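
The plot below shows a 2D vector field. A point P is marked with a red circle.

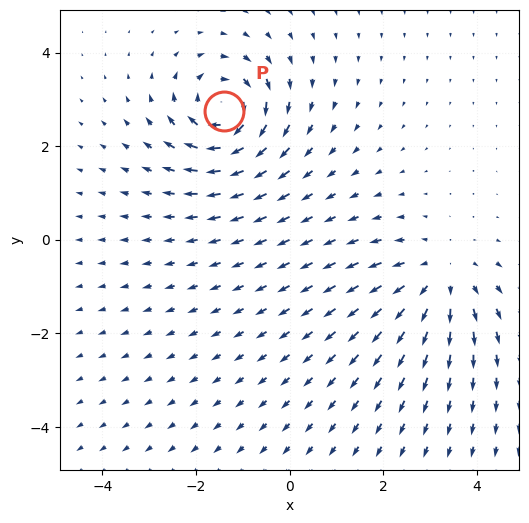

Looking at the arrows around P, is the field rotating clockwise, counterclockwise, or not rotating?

clockwise

Near P at (-1.4, 2.7) the arrows circulate clockwise. The curl (z-component) there is about -6; negative curl means clockwise rotation.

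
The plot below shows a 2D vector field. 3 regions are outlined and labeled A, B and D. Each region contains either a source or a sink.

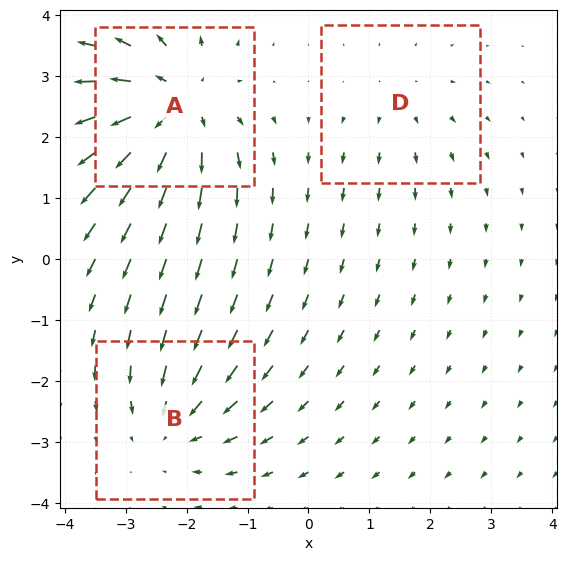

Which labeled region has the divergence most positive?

A

Divergence at each region's feature centre — A: about +5, B: about -3, D: about +2. Region A is most positive.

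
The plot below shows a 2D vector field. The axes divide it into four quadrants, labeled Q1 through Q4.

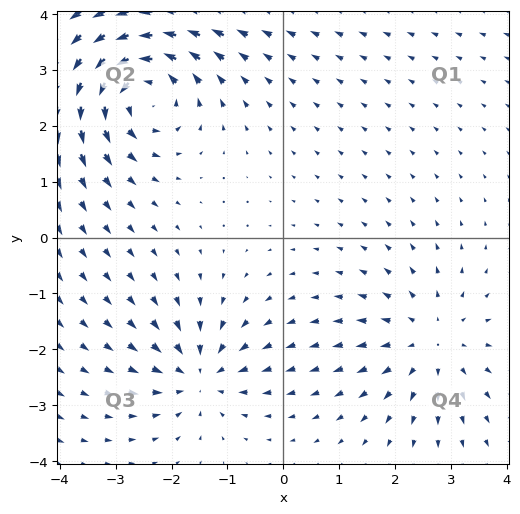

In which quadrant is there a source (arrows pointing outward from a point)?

The source sits at approximately (2.7, -1.9), which lies in quadrant Q4. The divergence there is about +3, positive as expected for a source.

Q4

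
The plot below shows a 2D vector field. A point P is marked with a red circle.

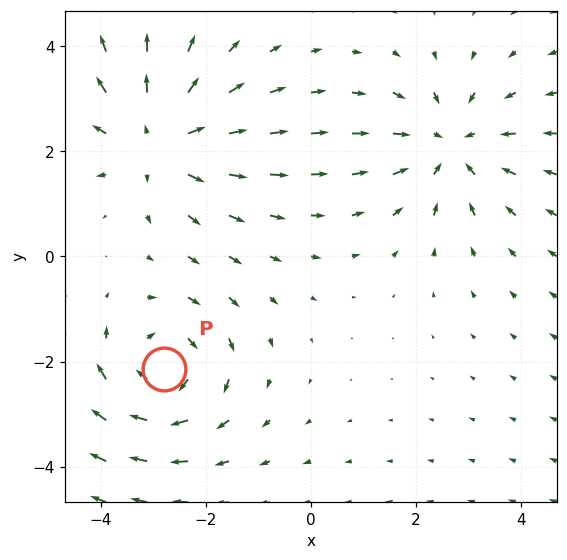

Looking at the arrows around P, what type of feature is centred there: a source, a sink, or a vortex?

vortex

At P (-2.8, -2.1) the arrows circulate clockwise. Divergence ≈0, curl about -4 — near-zero divergence with nonzero curl is a vortex.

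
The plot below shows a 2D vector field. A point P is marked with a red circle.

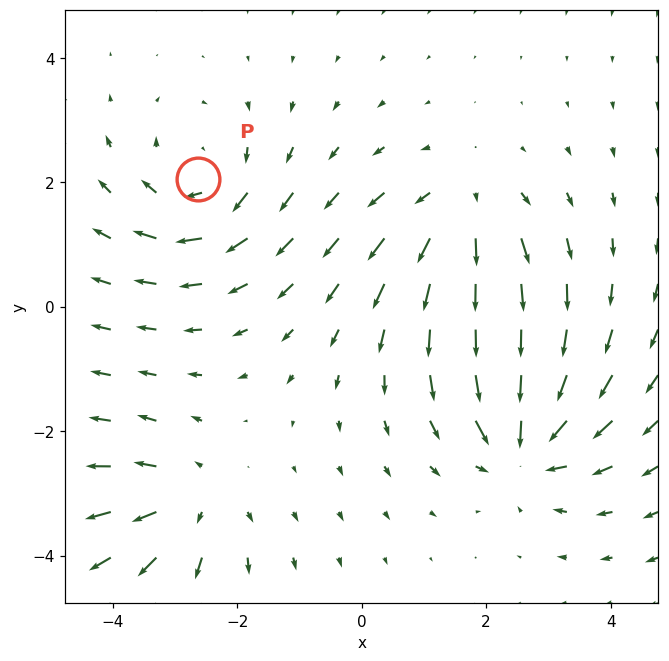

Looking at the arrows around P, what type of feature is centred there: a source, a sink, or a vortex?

At P (-2.6, 2.1) the arrows circulate clockwise. Divergence ≈0, curl about -4 — near-zero divergence with nonzero curl is a vortex.

vortex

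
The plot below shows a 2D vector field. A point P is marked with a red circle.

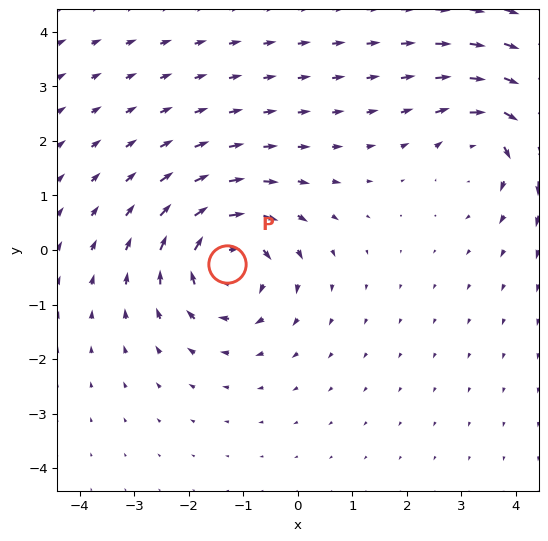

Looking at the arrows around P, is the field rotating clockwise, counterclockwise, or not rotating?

clockwise

Near P at (-1.3, -0.2) the arrows circulate clockwise. The curl (z-component) there is about -4; negative curl means clockwise rotation.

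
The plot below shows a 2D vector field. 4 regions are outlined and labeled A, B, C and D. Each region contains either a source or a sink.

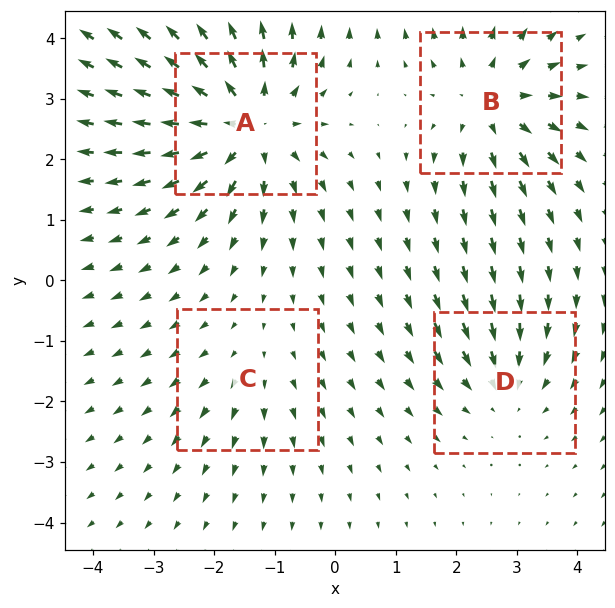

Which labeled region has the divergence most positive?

Divergence at each region's feature centre — A: about +7, B: about +5, C: about +2, D: about -3. Region A is most positive.

A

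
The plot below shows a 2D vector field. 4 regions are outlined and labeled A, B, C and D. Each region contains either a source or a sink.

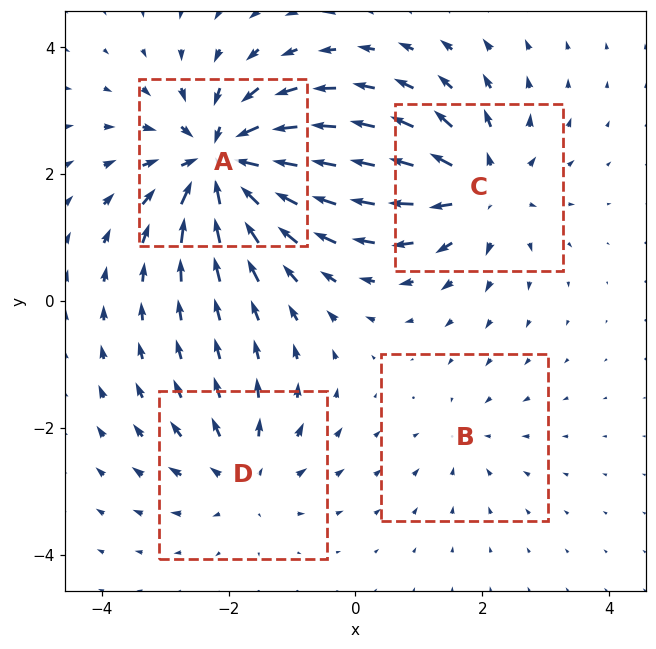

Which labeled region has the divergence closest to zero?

B

Divergence at each region's feature centre — A: about -8, B: about -2, C: about +6, D: about +4. Region B is closest to zero.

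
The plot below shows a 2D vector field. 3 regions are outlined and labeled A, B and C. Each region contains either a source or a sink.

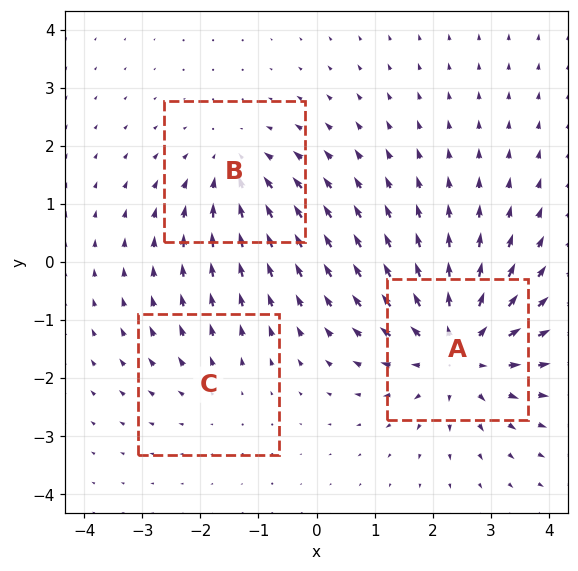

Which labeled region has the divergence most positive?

A

Divergence at each region's feature centre — A: about +5, B: about -3, C: about +2. Region A is most positive.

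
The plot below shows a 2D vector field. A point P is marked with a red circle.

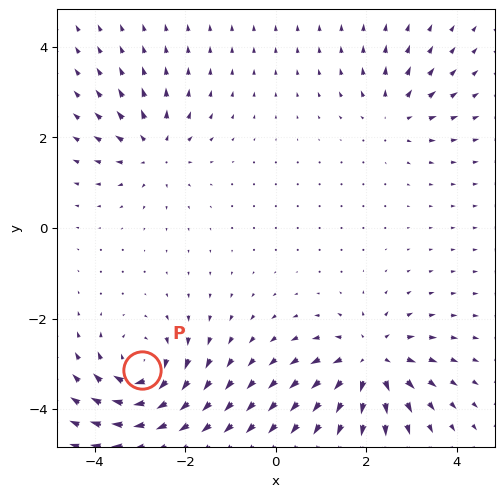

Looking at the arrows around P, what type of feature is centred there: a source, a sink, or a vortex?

At P (-3.0, -3.1) the arrows circulate clockwise. Divergence ≈0, curl about -6 — near-zero divergence with nonzero curl is a vortex.

vortex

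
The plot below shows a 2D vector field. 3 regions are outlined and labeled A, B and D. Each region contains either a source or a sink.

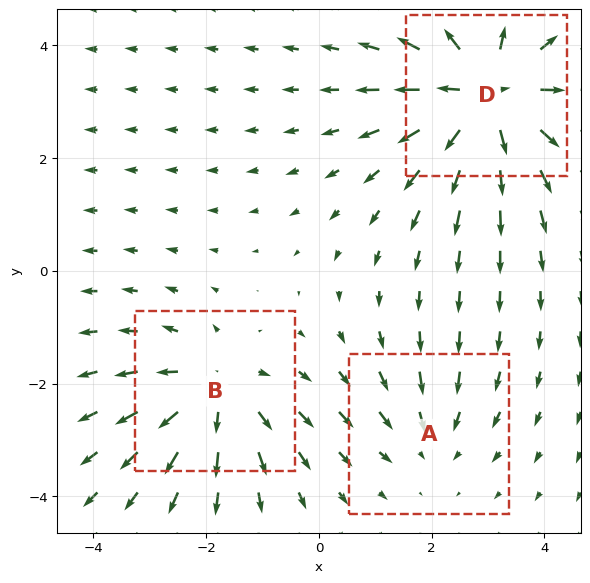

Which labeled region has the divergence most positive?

Divergence at each region's feature centre — A: about -2, B: about +3, D: about +5. Region D is most positive.

D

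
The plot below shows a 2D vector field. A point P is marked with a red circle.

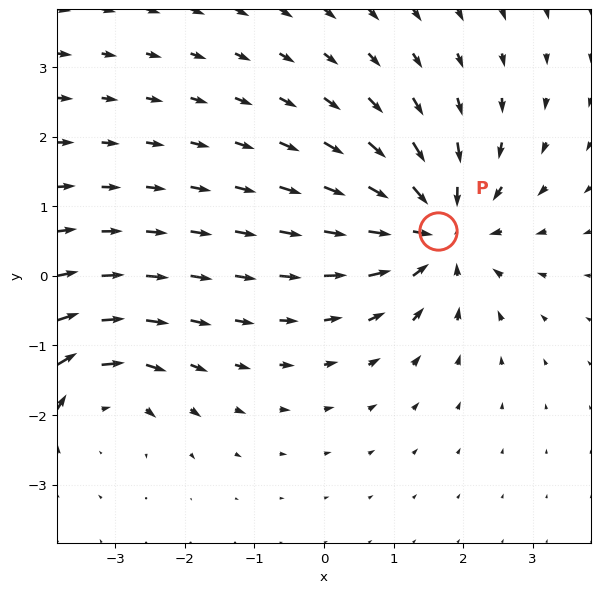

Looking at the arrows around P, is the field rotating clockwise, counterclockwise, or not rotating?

Near P at (1.6, 0.6) the arrows show no circulation. The curl there is ≈0.

not rotating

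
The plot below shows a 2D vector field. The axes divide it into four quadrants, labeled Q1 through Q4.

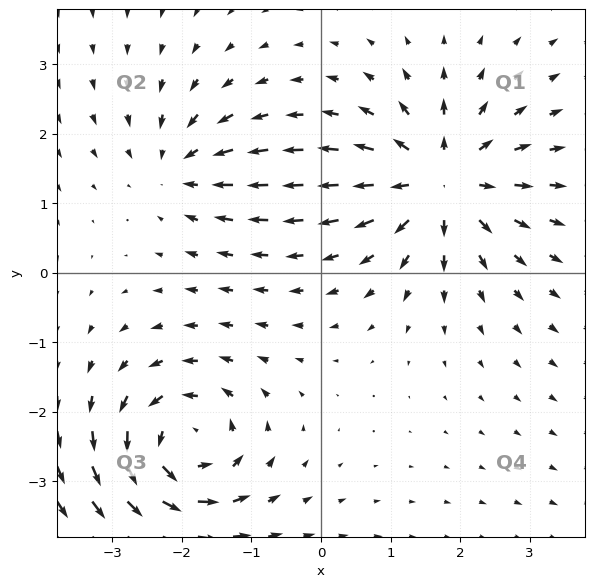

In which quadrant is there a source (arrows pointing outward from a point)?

Q1

The source sits at approximately (1.7, 1.3), which lies in quadrant Q1. The divergence there is about +6, positive as expected for a source.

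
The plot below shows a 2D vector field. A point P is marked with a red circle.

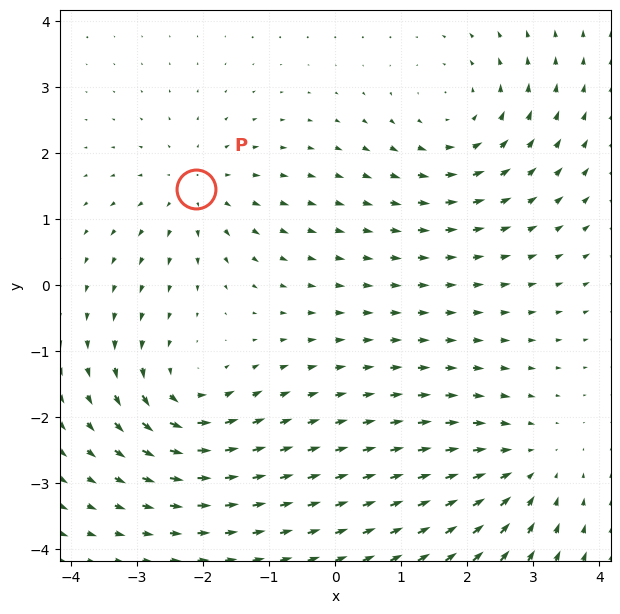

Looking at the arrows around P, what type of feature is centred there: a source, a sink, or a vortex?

source

At P (-2.1, 1.4) the arrows spread outward. Divergence about +3, curl ≈0 — positive divergence with near-zero curl is a source.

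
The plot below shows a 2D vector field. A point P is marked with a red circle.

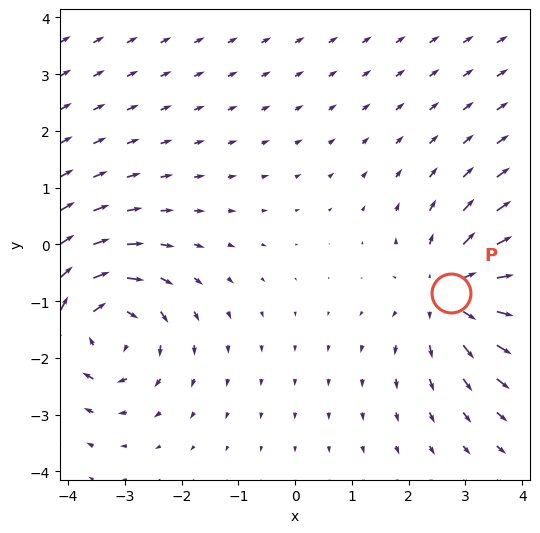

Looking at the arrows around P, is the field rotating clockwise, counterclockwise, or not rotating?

Near P at (2.8, -0.8) the arrows show no circulation. The curl there is ≈0.

not rotating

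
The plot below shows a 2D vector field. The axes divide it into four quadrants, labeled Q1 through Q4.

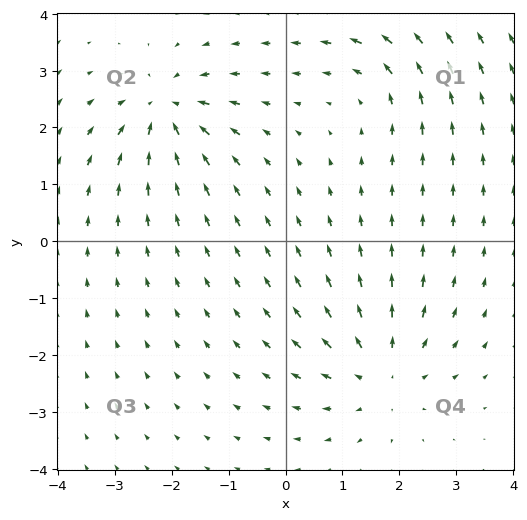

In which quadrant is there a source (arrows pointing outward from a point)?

The source sits at approximately (1.7, -2.3), which lies in quadrant Q4. The divergence there is about +4, positive as expected for a source.

Q4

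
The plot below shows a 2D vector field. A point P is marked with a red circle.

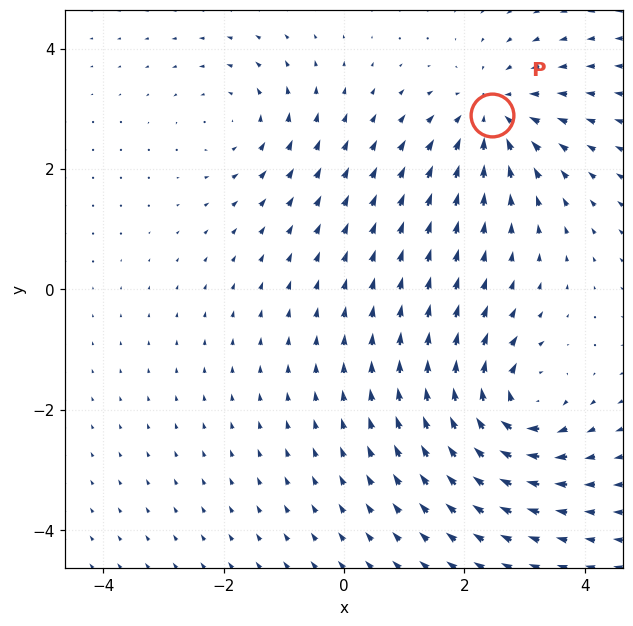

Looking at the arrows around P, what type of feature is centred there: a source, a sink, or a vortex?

At P (2.5, 2.9) the arrows converge inward. Divergence about -4, curl ≈0 — negative divergence with near-zero curl is a sink.

sink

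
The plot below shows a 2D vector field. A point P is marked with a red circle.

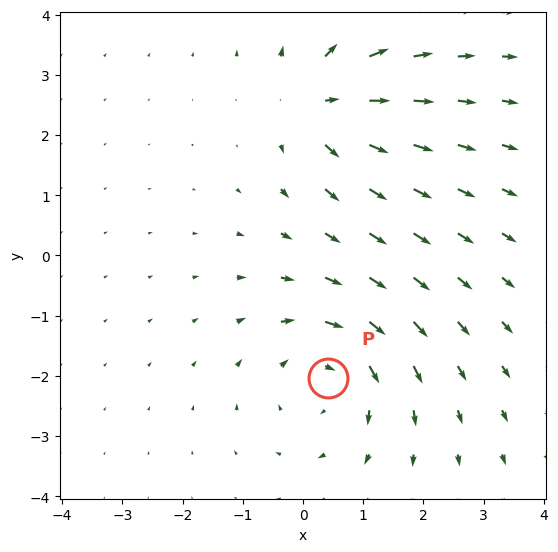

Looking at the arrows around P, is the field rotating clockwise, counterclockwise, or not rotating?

Near P at (0.4, -2.0) the arrows circulate clockwise. The curl (z-component) there is about -3; negative curl means clockwise rotation.

clockwise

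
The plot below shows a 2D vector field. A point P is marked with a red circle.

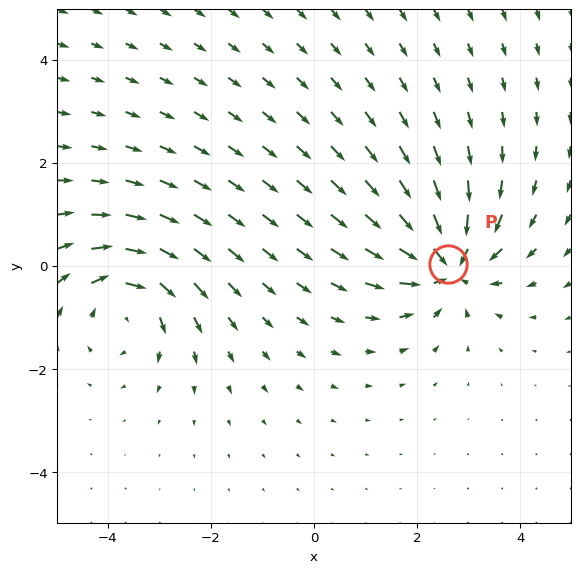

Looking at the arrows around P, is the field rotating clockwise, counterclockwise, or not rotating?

Near P at (2.6, 0.0) the arrows show no circulation. The curl there is ≈0.

not rotating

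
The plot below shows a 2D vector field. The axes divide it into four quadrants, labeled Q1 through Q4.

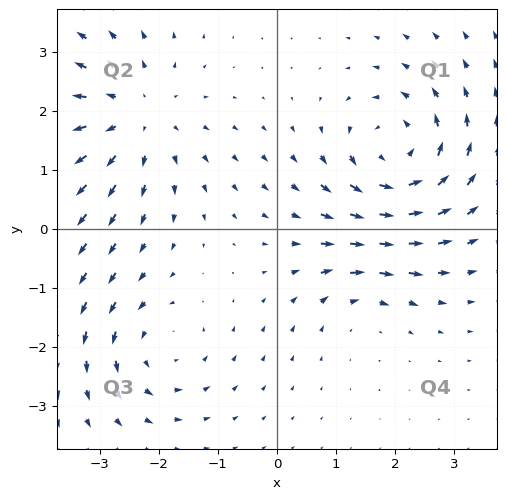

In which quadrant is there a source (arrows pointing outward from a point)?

Q2

The source sits at approximately (-2.4, 1.9), which lies in quadrant Q2. The divergence there is about +4, positive as expected for a source.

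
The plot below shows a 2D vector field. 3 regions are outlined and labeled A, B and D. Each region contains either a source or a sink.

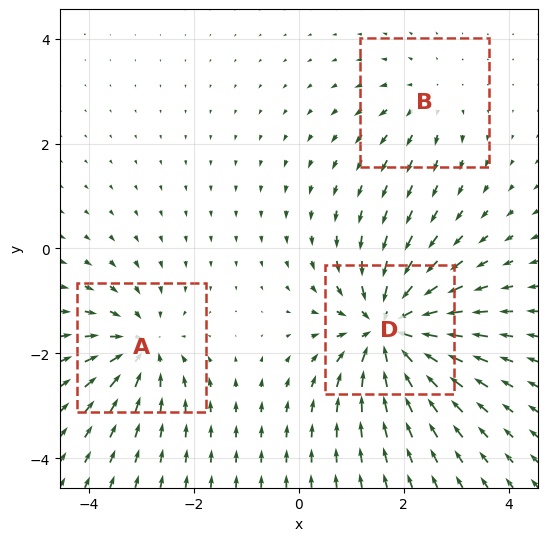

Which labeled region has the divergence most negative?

D

Divergence at each region's feature centre — A: about -4, B: about +2, D: about -6. Region D is most negative.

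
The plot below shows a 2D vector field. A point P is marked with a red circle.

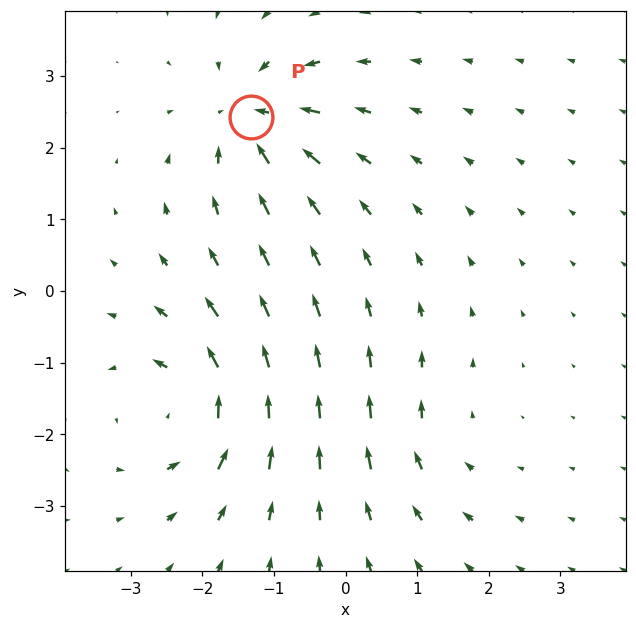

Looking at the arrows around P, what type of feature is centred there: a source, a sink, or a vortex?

sink

At P (-1.3, 2.4) the arrows converge inward. Divergence about -6, curl ≈0 — negative divergence with near-zero curl is a sink.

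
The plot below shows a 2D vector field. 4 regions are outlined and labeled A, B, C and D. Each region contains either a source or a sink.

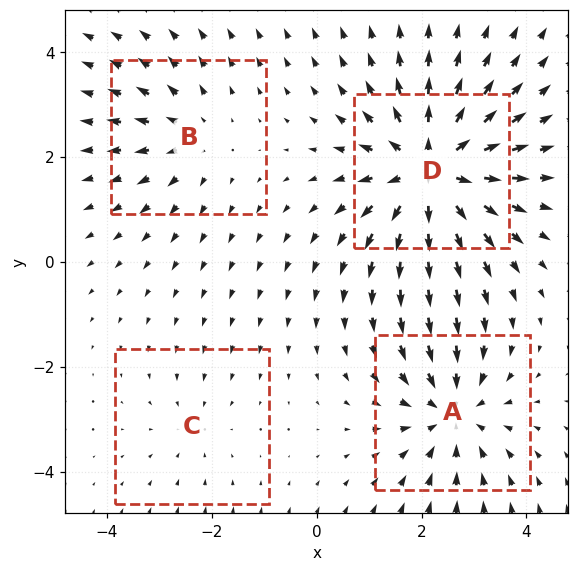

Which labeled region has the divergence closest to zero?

C

Divergence at each region's feature centre — A: about -5, B: about +3, C: about -2, D: about +7. Region C is closest to zero.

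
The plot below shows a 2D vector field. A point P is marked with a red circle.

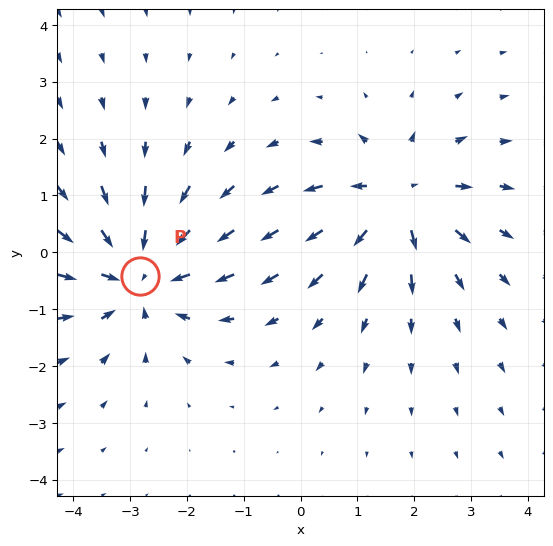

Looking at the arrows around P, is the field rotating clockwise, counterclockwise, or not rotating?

Near P at (-2.8, -0.4) the arrows show no circulation. The curl there is ≈0.

not rotating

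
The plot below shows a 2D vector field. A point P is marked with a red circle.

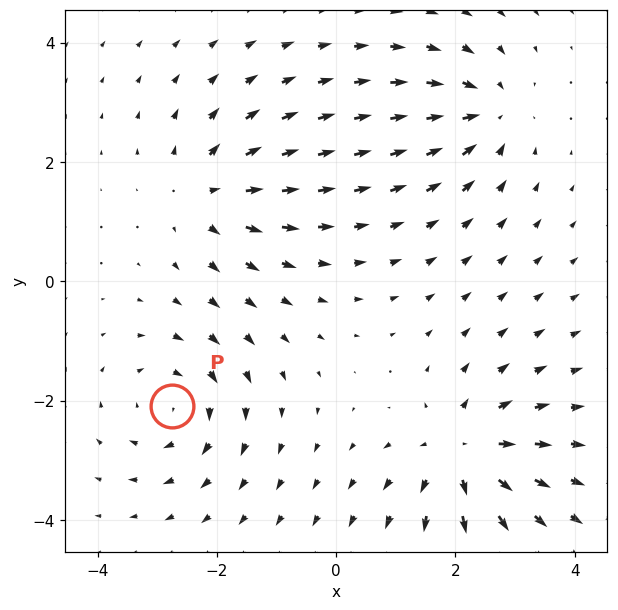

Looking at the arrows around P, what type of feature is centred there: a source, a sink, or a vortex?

At P (-2.8, -2.1) the arrows circulate clockwise. Divergence ≈0, curl about -4 — near-zero divergence with nonzero curl is a vortex.

vortex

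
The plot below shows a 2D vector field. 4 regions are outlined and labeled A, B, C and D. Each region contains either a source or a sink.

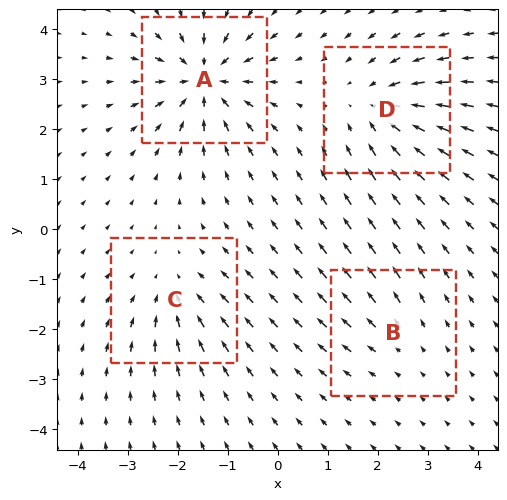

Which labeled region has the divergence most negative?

Divergence at each region's feature centre — A: about -8, B: about +2, C: about -4, D: about -5. Region A is most negative.

A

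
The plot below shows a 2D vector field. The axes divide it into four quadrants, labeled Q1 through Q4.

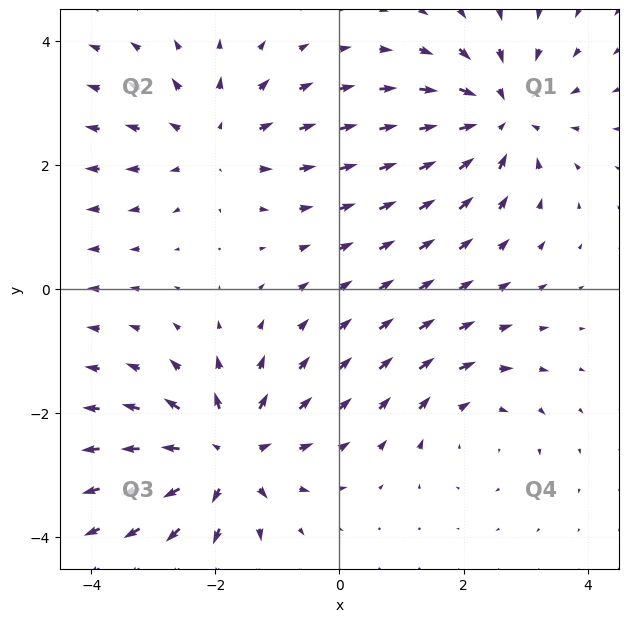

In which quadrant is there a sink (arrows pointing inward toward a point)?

The sink sits at approximately (2.6, 2.8), which lies in quadrant Q1. The divergence there is about -4, negative as expected for a sink.

Q1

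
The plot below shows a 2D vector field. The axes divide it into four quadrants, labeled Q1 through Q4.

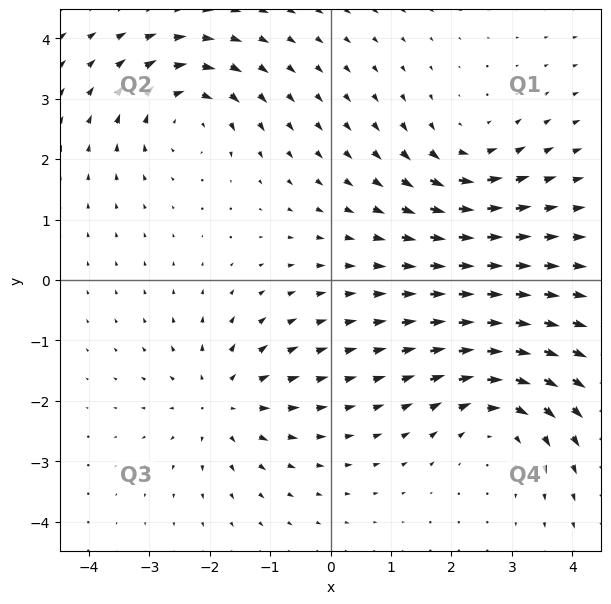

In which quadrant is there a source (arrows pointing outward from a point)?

The source sits at approximately (-1.8, -2.0), which lies in quadrant Q3. The divergence there is about +3, positive as expected for a source.

Q3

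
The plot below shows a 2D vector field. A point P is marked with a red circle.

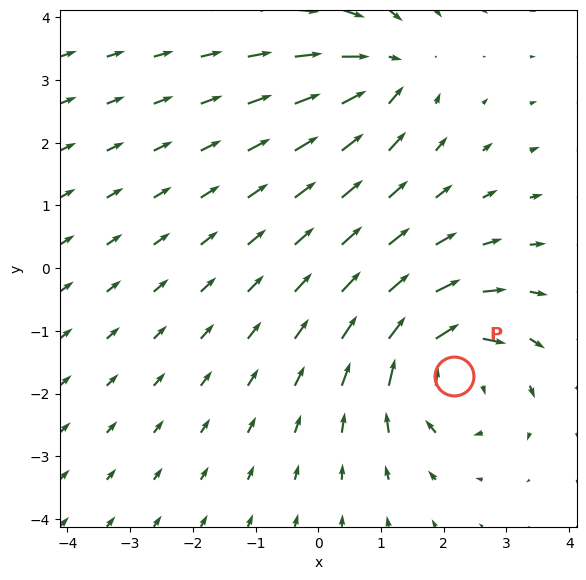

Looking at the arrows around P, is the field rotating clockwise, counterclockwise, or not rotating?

clockwise

Near P at (2.2, -1.7) the arrows circulate clockwise. The curl (z-component) there is about -5; negative curl means clockwise rotation.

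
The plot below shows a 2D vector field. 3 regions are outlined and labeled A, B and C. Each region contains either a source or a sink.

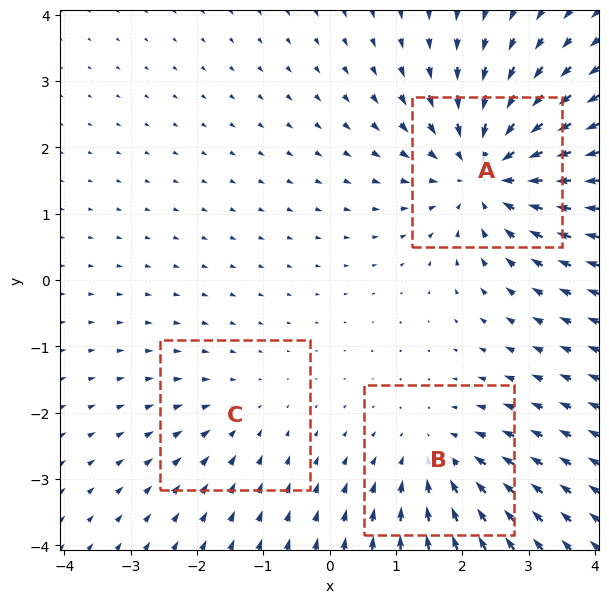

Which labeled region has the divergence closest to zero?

C

Divergence at each region's feature centre — A: about -5, B: about -3, C: about -2. Region C is closest to zero.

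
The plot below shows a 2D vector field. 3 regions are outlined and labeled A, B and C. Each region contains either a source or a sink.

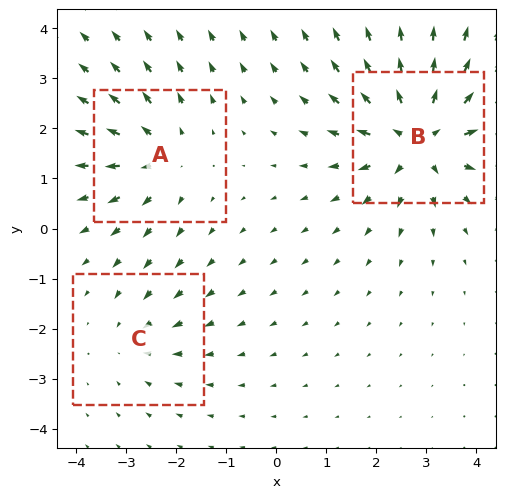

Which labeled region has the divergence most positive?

B

Divergence at each region's feature centre — A: about +3, B: about +5, C: about -2. Region B is most positive.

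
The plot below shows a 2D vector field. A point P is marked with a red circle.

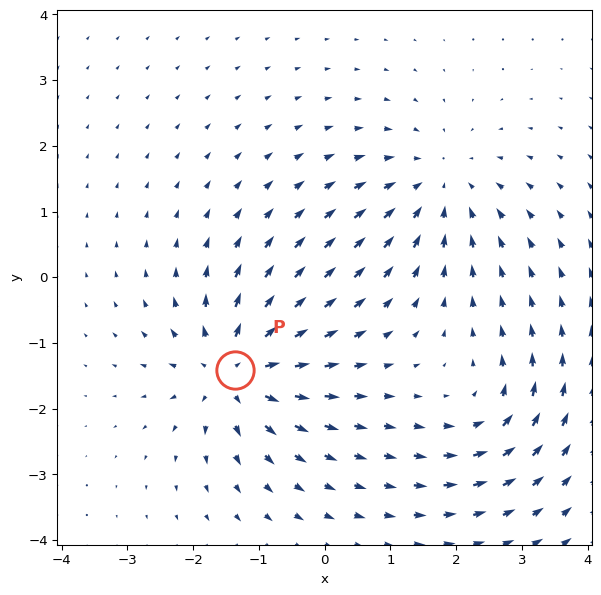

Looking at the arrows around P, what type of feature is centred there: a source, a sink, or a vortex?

At P (-1.4, -1.4) the arrows spread outward. Divergence about +6, curl ≈0 — positive divergence with near-zero curl is a source.

source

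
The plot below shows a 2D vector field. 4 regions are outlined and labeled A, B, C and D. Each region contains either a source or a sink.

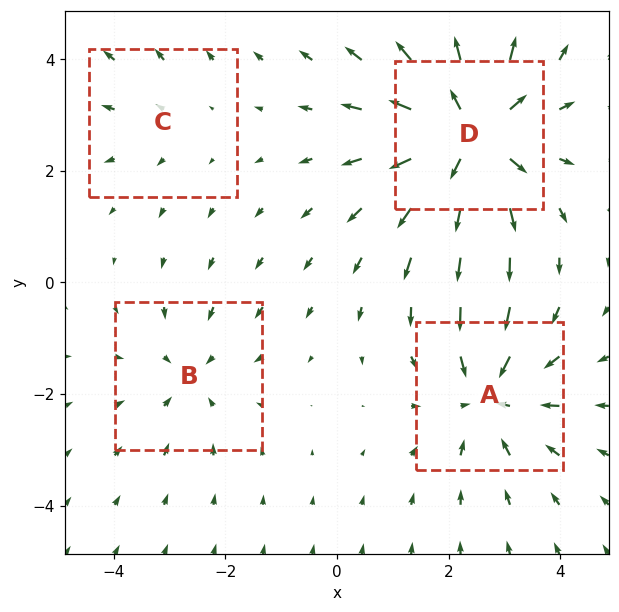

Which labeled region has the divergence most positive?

Divergence at each region's feature centre — A: about -5, B: about -3, C: about +2, D: about +7. Region D is most positive.

D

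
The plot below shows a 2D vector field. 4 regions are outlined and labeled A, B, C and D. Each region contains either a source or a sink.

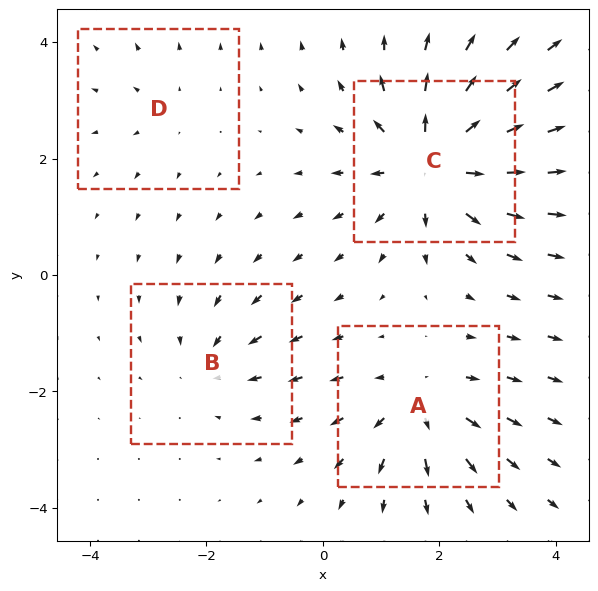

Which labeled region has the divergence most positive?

C

Divergence at each region's feature centre — A: about +5, B: about -3, C: about +7, D: about +2. Region C is most positive.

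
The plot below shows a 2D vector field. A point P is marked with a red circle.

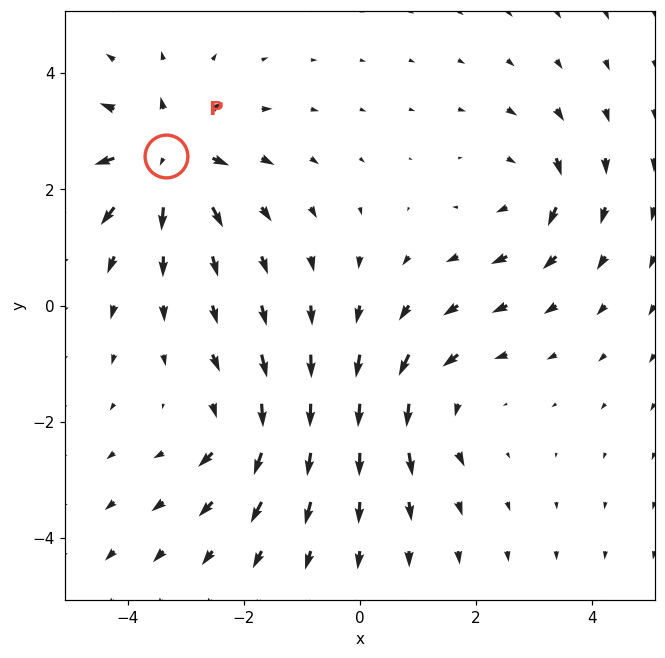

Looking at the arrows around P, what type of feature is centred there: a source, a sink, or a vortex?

At P (-3.3, 2.6) the arrows spread outward. Divergence about +5, curl ≈0 — positive divergence with near-zero curl is a source.

source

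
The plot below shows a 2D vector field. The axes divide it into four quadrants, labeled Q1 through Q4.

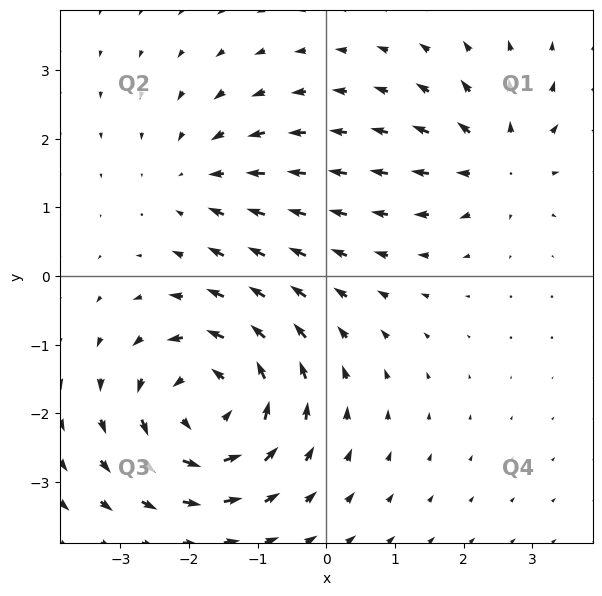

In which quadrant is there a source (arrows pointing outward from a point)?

The source sits at approximately (2.5, 1.7), which lies in quadrant Q1. The divergence there is about +3, positive as expected for a source.

Q1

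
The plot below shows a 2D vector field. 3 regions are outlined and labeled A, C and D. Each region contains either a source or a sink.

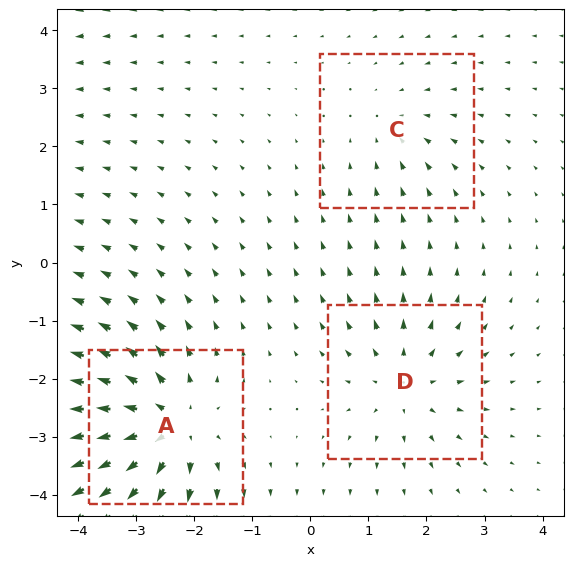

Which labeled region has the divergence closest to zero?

Divergence at each region's feature centre — A: about +6, C: about -2, D: about +4. Region C is closest to zero.

C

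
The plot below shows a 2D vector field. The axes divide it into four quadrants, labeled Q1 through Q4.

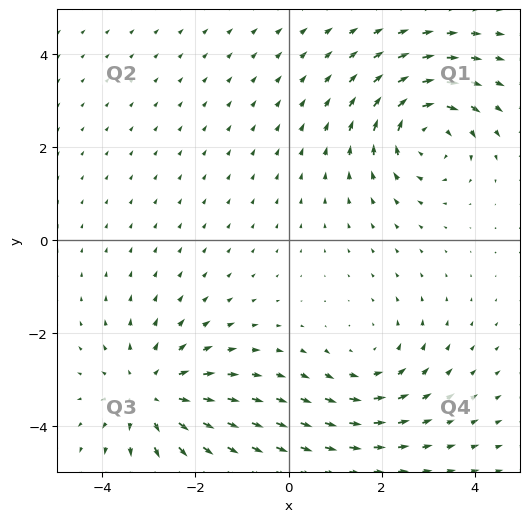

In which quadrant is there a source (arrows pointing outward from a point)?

The source sits at approximately (-2.9, -3.3), which lies in quadrant Q3. The divergence there is about +3, positive as expected for a source.

Q3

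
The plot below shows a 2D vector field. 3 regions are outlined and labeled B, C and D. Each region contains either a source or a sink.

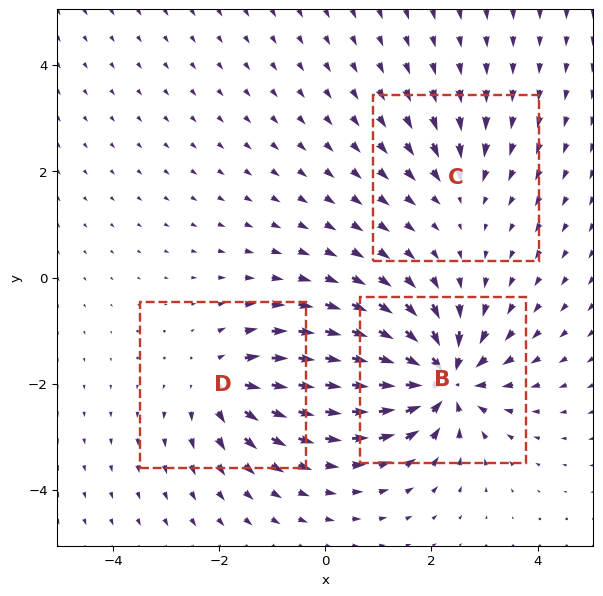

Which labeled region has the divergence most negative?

Divergence at each region's feature centre — B: about -6, C: about -2, D: about +4. Region B is most negative.

B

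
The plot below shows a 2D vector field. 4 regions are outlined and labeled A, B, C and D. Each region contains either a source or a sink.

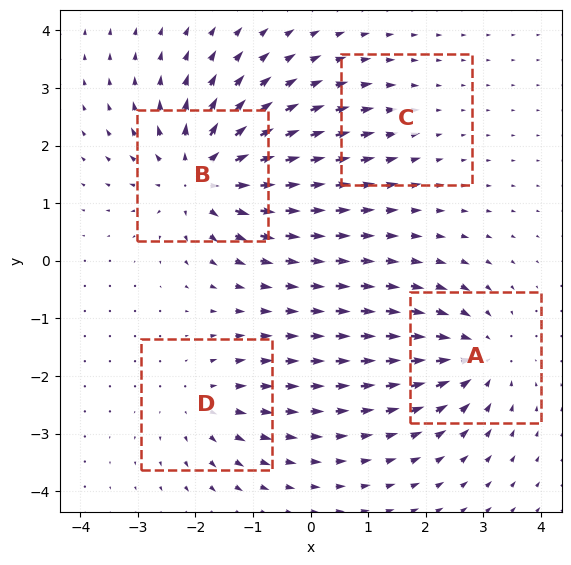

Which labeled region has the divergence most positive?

B

Divergence at each region's feature centre — A: about -5, B: about +7, C: about -2, D: about +4. Region B is most positive.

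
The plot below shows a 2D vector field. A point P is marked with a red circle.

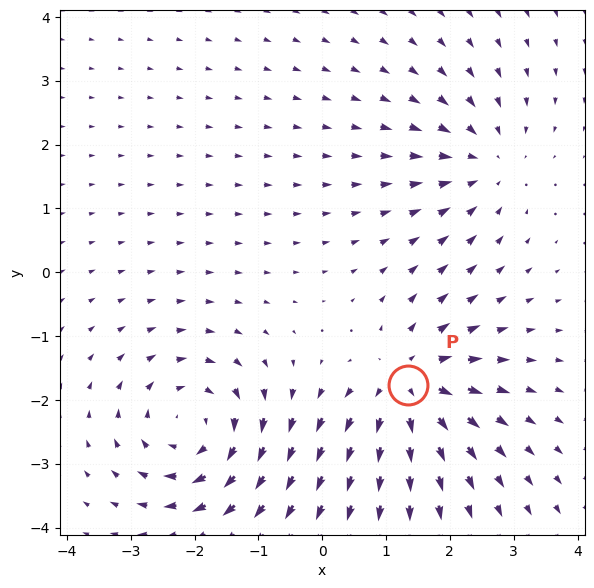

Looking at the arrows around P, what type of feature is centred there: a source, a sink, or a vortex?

source

At P (1.4, -1.8) the arrows spread outward. Divergence about +5, curl ≈0 — positive divergence with near-zero curl is a source.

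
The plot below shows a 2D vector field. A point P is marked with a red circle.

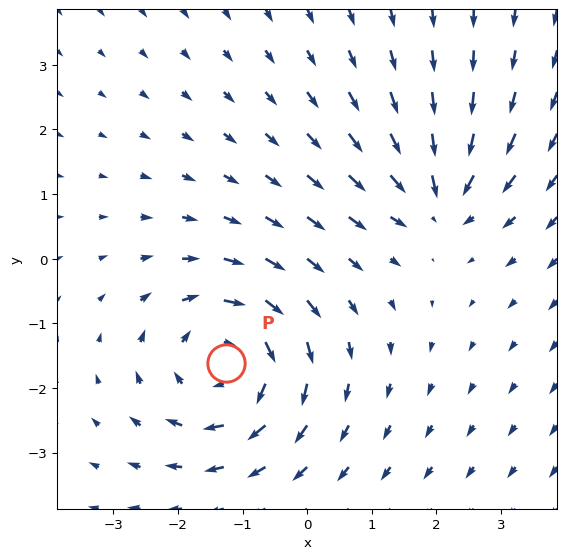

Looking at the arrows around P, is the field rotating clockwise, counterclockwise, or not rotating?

Near P at (-1.2, -1.6) the arrows circulate clockwise. The curl (z-component) there is about -4; negative curl means clockwise rotation.

clockwise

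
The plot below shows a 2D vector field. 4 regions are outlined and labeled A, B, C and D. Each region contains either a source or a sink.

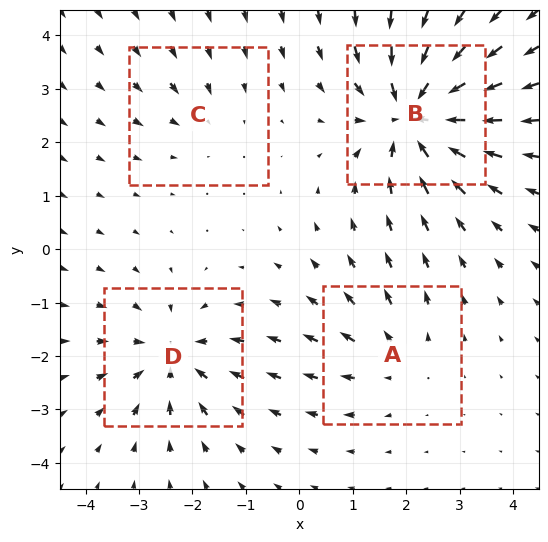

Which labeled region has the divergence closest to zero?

C

Divergence at each region's feature centre — A: about +3, B: about -7, C: about -2, D: about -5. Region C is closest to zero.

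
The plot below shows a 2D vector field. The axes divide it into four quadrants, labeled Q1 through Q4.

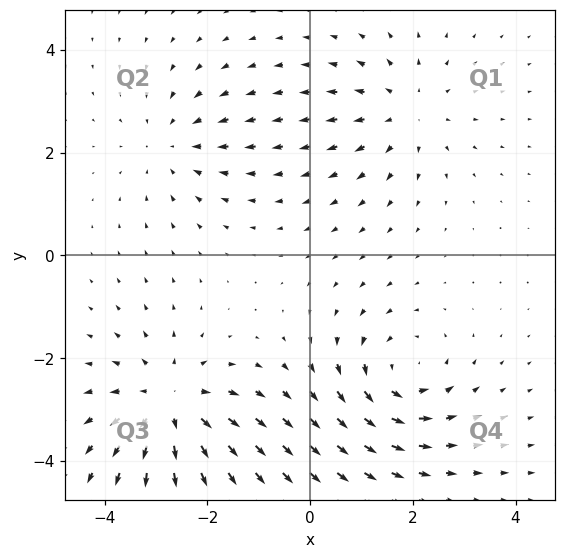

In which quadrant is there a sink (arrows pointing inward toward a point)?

The sink sits at approximately (-2.7, 2.2), which lies in quadrant Q2. The divergence there is about -3, negative as expected for a sink.

Q2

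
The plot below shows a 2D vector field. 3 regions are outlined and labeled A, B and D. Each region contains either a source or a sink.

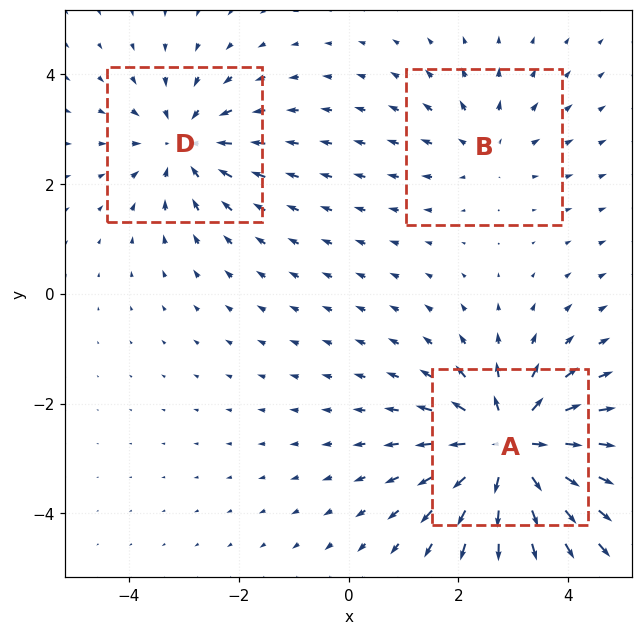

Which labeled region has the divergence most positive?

A

Divergence at each region's feature centre — A: about +5, B: about +2, D: about -3. Region A is most positive.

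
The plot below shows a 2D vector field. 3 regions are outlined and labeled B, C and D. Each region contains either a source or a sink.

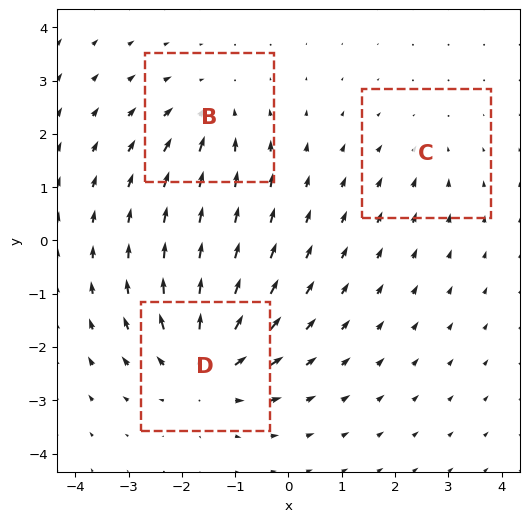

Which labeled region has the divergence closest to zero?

Divergence at each region's feature centre — B: about -3, C: about -2, D: about +5. Region C is closest to zero.

C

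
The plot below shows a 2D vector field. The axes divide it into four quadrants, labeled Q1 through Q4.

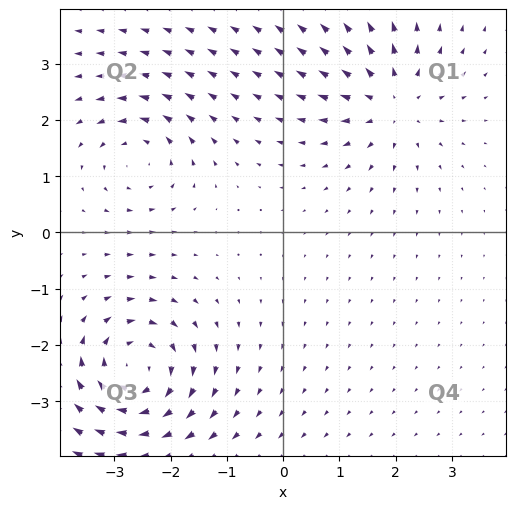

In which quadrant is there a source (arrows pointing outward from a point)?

Q1

The source sits at approximately (1.9, 2.3), which lies in quadrant Q1. The divergence there is about +4, positive as expected for a source.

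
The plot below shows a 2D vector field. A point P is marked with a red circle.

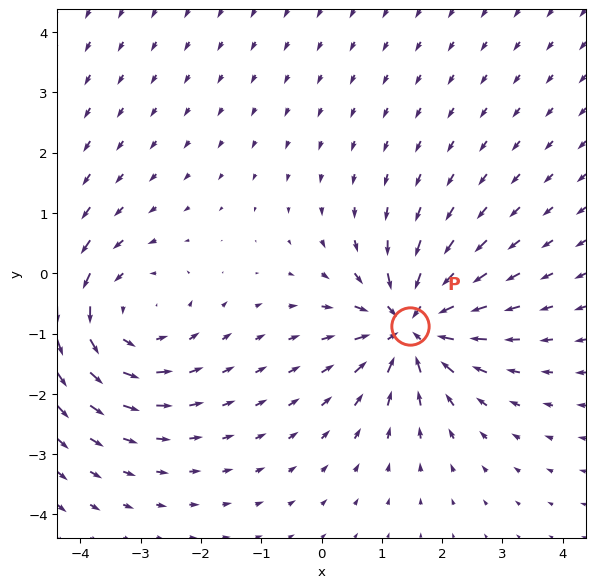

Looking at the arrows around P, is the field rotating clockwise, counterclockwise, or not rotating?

not rotating

Near P at (1.5, -0.9) the arrows show no circulation. The curl there is ≈0.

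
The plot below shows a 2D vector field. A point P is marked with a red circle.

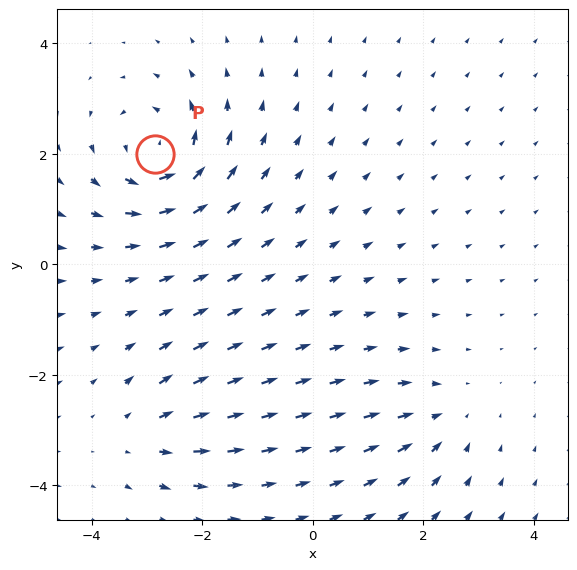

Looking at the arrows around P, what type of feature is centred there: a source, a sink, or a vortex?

At P (-2.8, 2.0) the arrows circulate counterclockwise. Divergence ≈0, curl about +6 — near-zero divergence with nonzero curl is a vortex.

vortex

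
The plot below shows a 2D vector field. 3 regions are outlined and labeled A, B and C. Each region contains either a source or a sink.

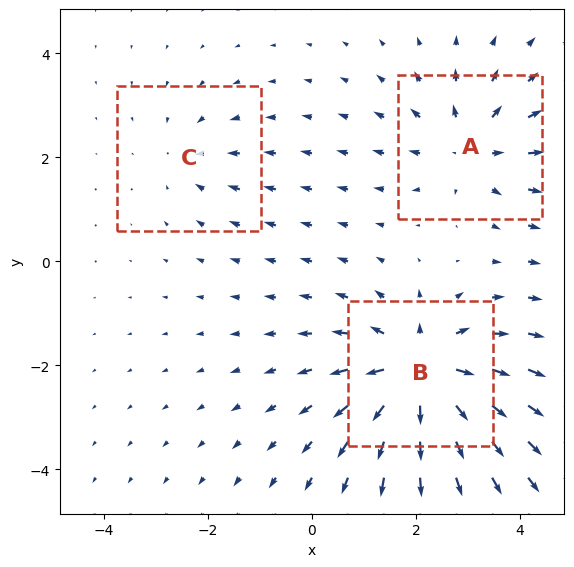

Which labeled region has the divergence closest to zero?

C

Divergence at each region's feature centre — A: about +3, B: about +5, C: about -2. Region C is closest to zero.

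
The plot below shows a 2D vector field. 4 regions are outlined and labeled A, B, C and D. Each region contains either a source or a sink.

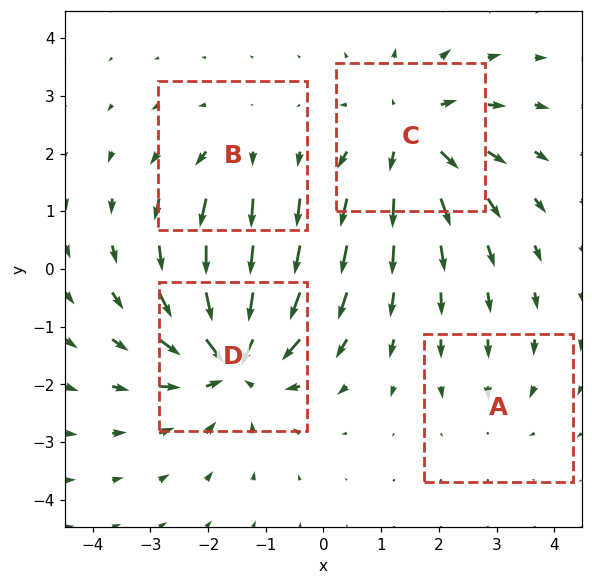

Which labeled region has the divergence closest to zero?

A

Divergence at each region's feature centre — A: about -2, B: about +3, C: about +5, D: about -7. Region A is closest to zero.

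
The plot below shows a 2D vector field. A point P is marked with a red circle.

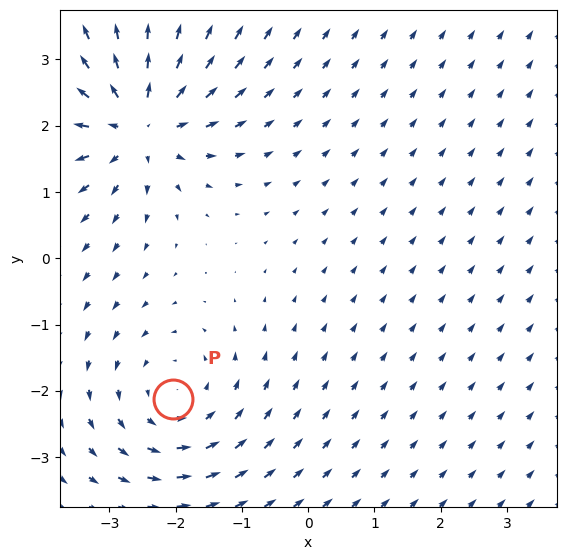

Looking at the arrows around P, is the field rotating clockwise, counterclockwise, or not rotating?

counterclockwise

Near P at (-2.0, -2.1) the arrows circulate counterclockwise. The curl (z-component) there is about +3; positive curl means counterclockwise rotation.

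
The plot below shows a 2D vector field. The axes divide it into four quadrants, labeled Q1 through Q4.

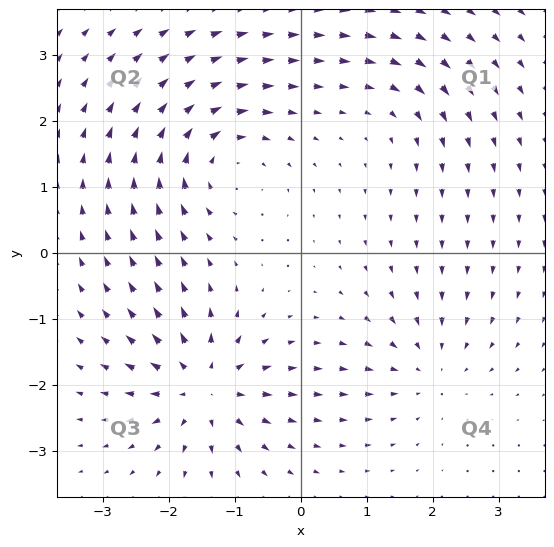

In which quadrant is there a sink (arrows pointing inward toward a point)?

The sink sits at approximately (2.0, -1.7), which lies in quadrant Q4. The divergence there is about -4, negative as expected for a sink.

Q4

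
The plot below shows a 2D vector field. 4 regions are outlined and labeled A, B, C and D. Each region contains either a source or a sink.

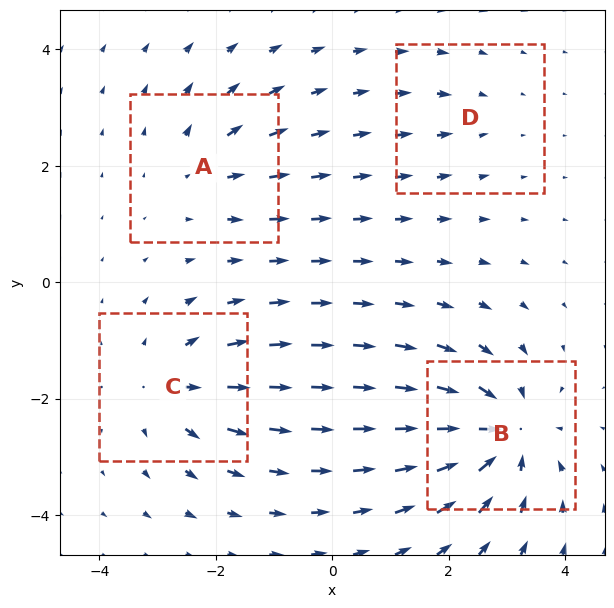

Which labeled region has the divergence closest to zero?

Divergence at each region's feature centre — A: about +4, B: about -7, C: about +5, D: about -2. Region D is closest to zero.

D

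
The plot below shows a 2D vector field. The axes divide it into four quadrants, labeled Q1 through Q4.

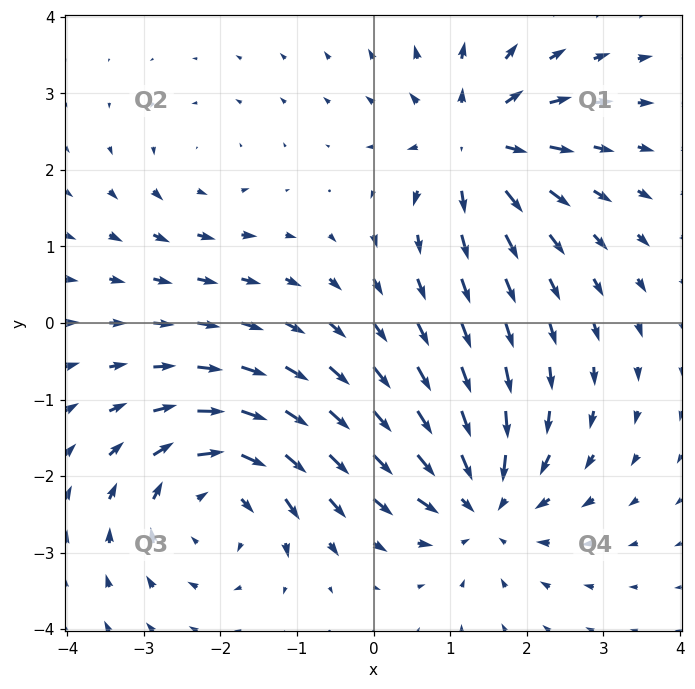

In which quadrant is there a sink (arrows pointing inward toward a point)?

Q4

The sink sits at approximately (1.4, -2.3), which lies in quadrant Q4. The divergence there is about -5, negative as expected for a sink.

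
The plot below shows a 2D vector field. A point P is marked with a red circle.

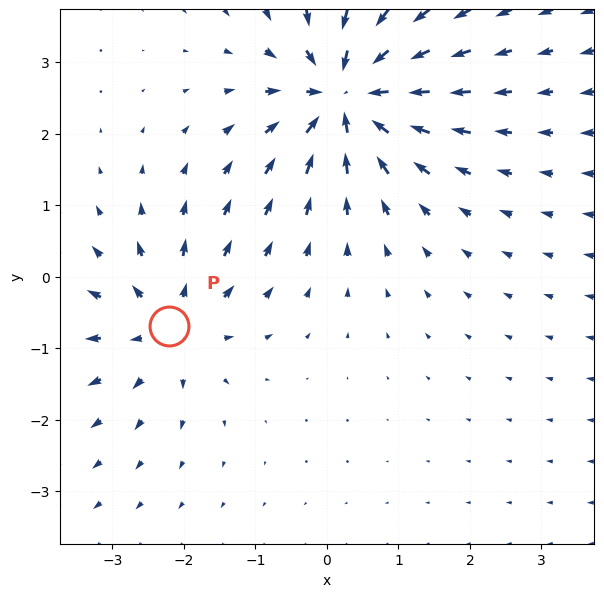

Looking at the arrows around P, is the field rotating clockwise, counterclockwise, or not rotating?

not rotating

Near P at (-2.2, -0.7) the arrows show no circulation. The curl there is ≈0.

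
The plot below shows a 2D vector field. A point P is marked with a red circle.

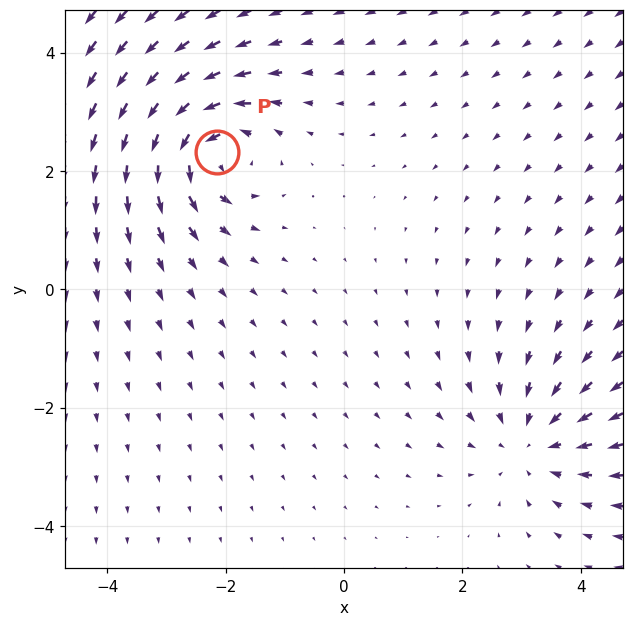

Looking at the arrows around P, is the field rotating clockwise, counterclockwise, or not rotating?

Near P at (-2.1, 2.3) the arrows circulate counterclockwise. The curl (z-component) there is about +5; positive curl means counterclockwise rotation.

counterclockwise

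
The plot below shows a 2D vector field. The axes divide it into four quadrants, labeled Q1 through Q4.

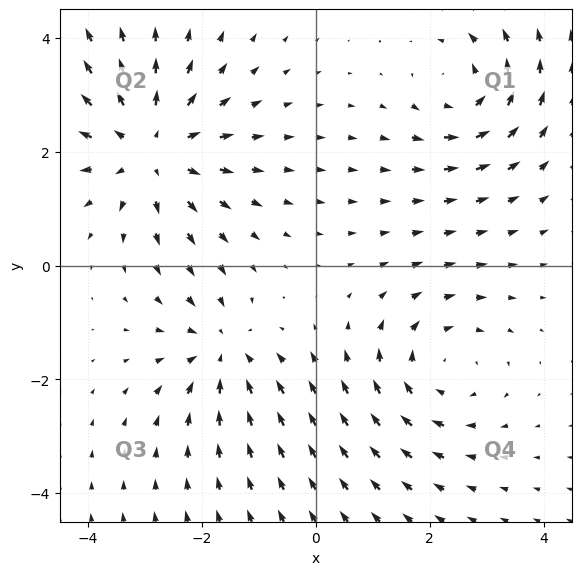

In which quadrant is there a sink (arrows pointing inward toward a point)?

Q3

The sink sits at approximately (-1.6, -1.5), which lies in quadrant Q3. The divergence there is about -3, negative as expected for a sink.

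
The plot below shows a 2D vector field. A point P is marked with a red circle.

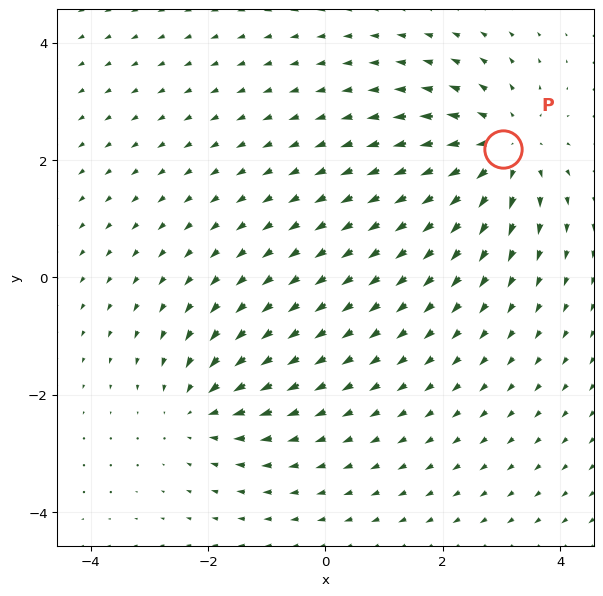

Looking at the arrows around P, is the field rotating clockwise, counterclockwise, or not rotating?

Near P at (3.0, 2.2) the arrows show no circulation. The curl there is ≈0.

not rotating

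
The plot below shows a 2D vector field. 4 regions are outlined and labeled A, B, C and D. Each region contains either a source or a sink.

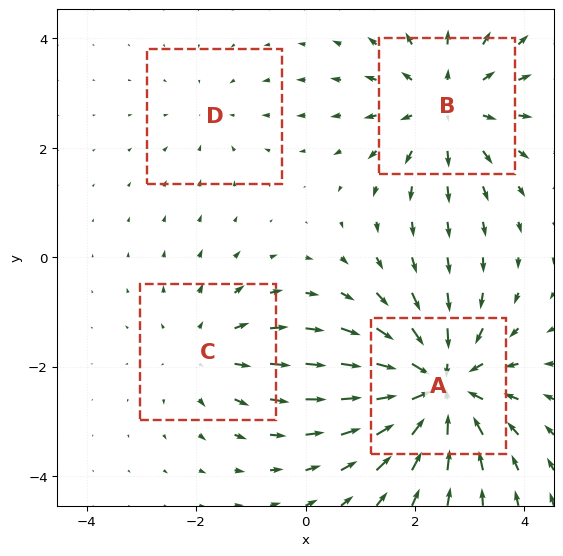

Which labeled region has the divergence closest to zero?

Divergence at each region's feature centre — A: about -7, B: about +5, C: about +3, D: about -2. Region D is closest to zero.

D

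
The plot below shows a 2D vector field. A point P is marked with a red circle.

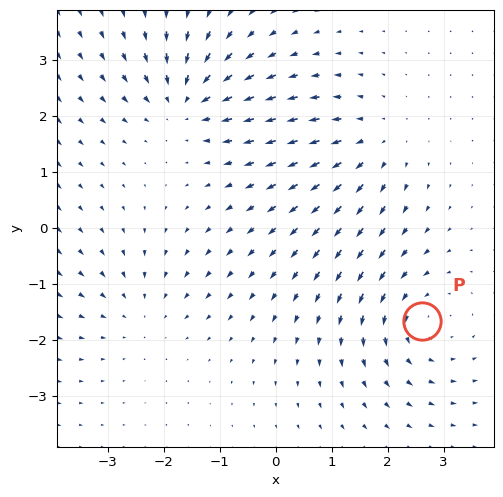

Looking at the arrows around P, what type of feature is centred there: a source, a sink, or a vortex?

At P (2.6, -1.7) the arrows circulate counterclockwise. Divergence ≈0, curl about +4 — near-zero divergence with nonzero curl is a vortex.

vortex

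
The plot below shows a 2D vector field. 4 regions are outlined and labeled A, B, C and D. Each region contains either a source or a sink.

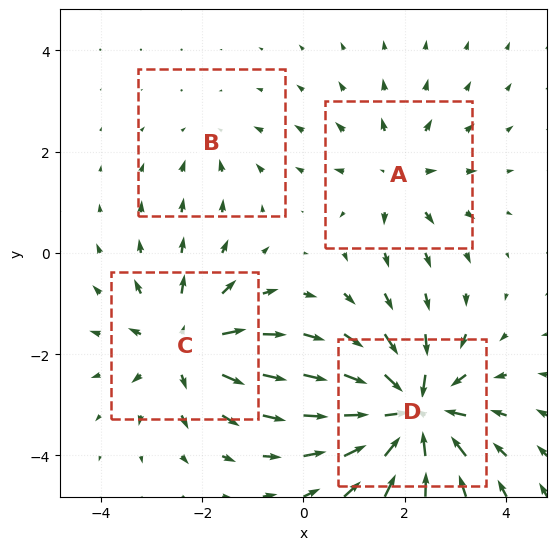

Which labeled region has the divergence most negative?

D

Divergence at each region's feature centre — A: about +4, B: about -2, C: about +5, D: about -8. Region D is most negative.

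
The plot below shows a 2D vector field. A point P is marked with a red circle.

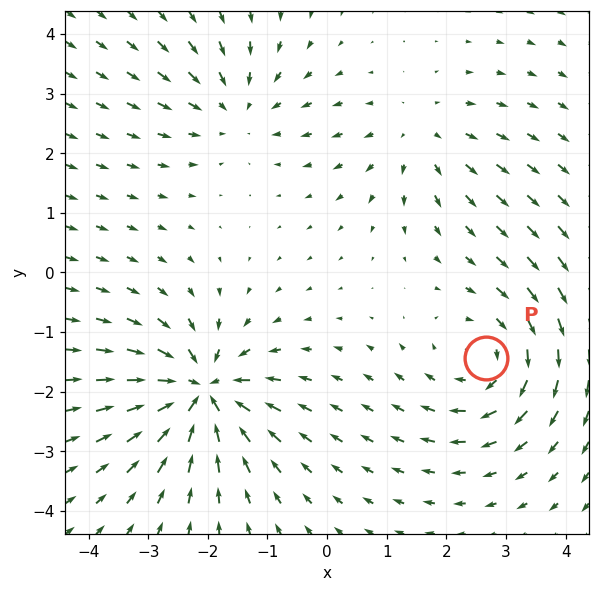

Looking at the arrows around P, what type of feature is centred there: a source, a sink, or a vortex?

At P (2.7, -1.4) the arrows circulate clockwise. Divergence ≈0, curl about -4 — near-zero divergence with nonzero curl is a vortex.

vortex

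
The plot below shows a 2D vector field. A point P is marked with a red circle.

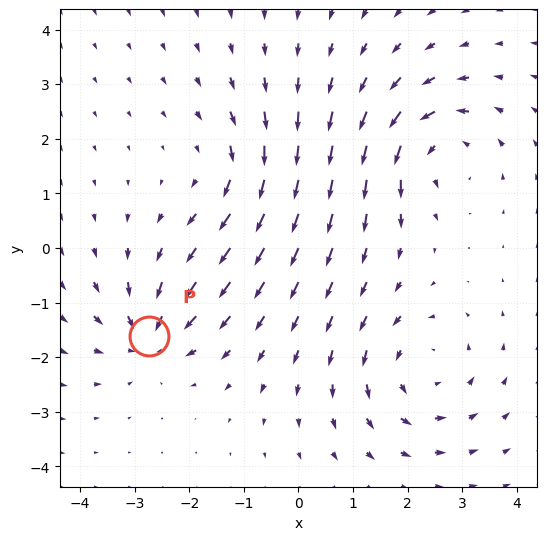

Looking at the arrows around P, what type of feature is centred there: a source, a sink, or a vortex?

At P (-2.7, -1.6) the arrows converge inward. Divergence about -4, curl ≈0 — negative divergence with near-zero curl is a sink.

sink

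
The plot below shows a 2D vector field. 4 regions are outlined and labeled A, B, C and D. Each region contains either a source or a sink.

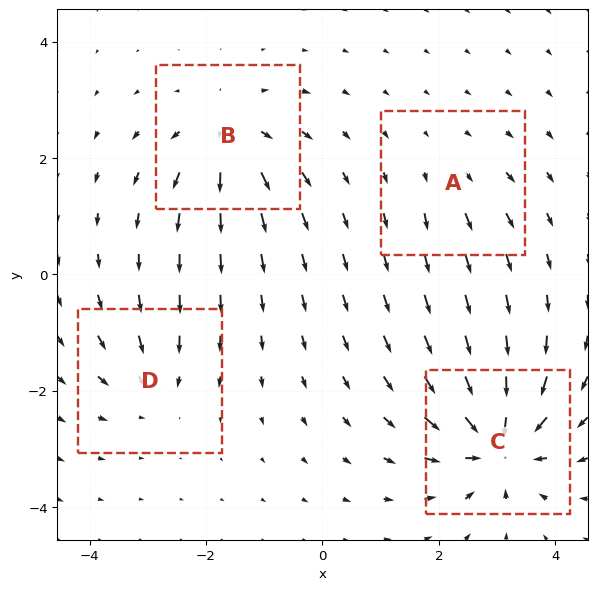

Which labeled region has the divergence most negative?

Divergence at each region's feature centre — A: about +3, B: about +6, C: about -8, D: about -4. Region C is most negative.

C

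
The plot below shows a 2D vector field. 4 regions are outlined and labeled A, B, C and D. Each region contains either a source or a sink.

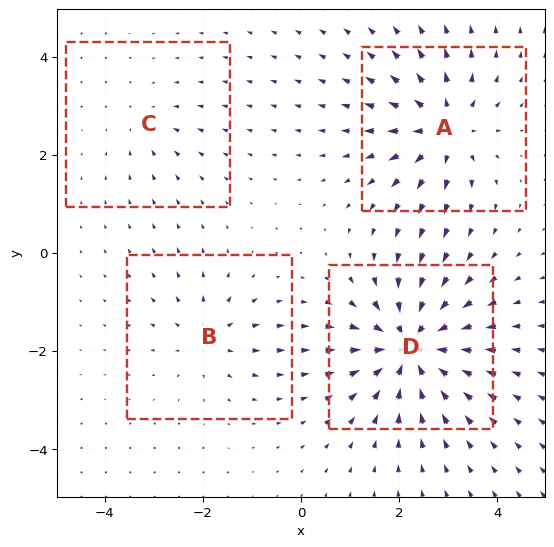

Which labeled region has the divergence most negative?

Divergence at each region's feature centre — A: about +6, B: about +4, C: about -2, D: about -8. Region D is most negative.

D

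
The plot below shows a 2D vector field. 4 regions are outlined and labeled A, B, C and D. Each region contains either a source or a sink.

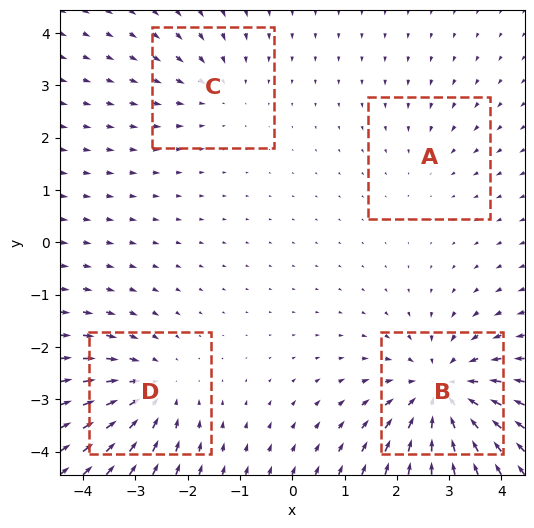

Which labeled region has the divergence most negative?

Divergence at each region's feature centre — A: about -2, B: about -6, C: about -3, D: about -4. Region B is most negative.

B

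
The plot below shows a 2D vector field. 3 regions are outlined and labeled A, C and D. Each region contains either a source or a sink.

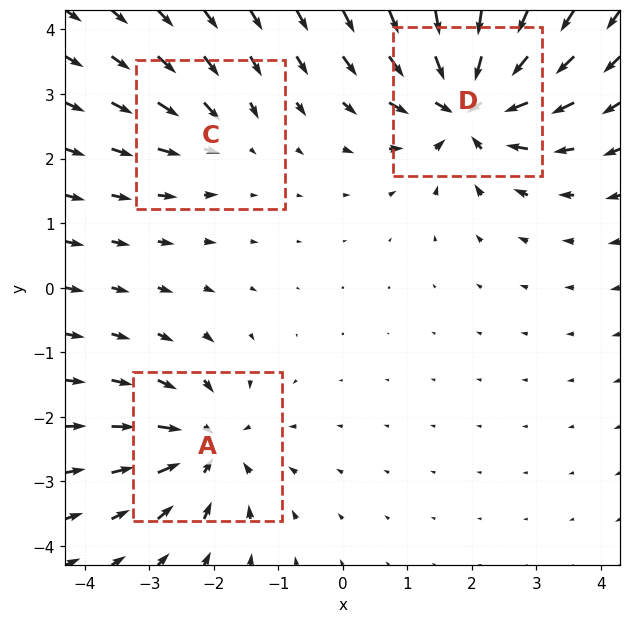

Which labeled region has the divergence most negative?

D

Divergence at each region's feature centre — A: about -4, C: about -2, D: about -6. Region D is most negative.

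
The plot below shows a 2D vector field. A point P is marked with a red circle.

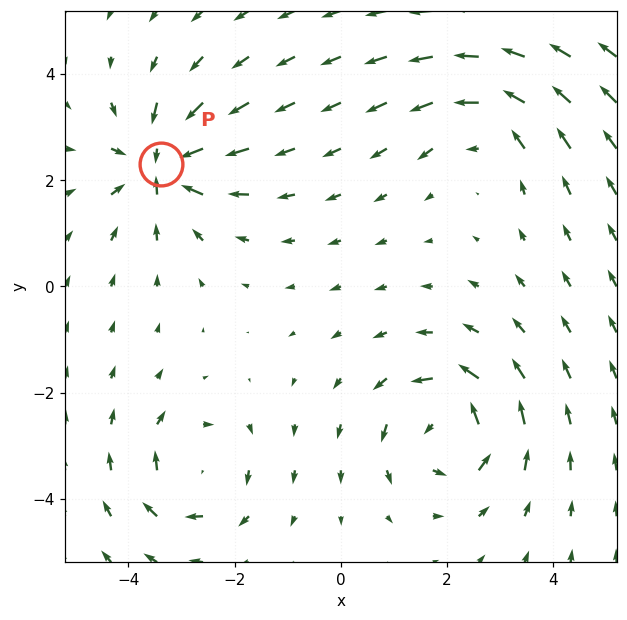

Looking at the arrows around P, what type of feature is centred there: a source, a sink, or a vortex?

sink

At P (-3.4, 2.3) the arrows converge inward. Divergence about -6, curl ≈0 — negative divergence with near-zero curl is a sink.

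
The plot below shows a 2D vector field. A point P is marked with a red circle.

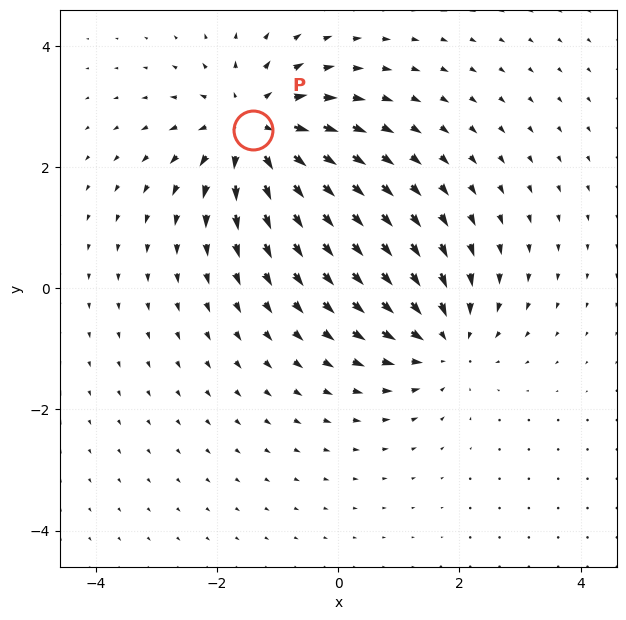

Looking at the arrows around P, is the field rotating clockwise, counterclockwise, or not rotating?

Near P at (-1.4, 2.6) the arrows show no circulation. The curl there is ≈0.

not rotating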